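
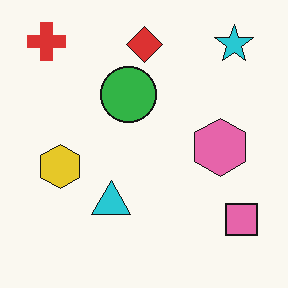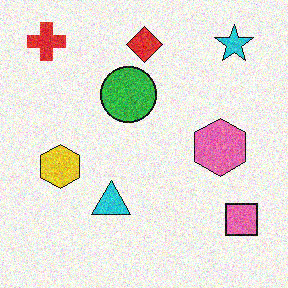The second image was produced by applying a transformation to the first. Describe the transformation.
Degraded with visible gaussian noise.

Random speckle covers the whole image, including the flat background.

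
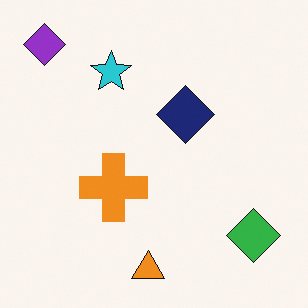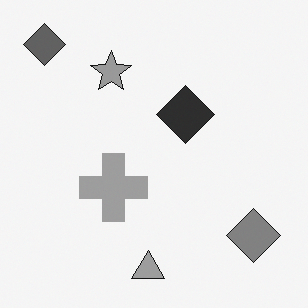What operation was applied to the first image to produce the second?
The second image is the first converted to grayscale.

All color is removed — every shape is now a shade of grey.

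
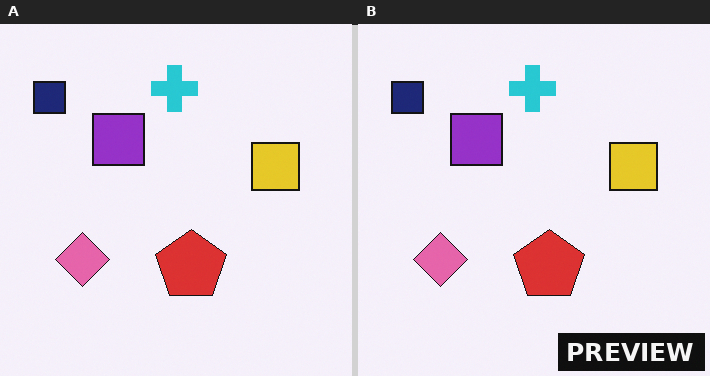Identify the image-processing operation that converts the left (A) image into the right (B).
The right (B) image is the left (A) watermarked with the text "PREVIEW" in the lower-right corner.

A dark label reading "PREVIEW" appears in the lower-right corner.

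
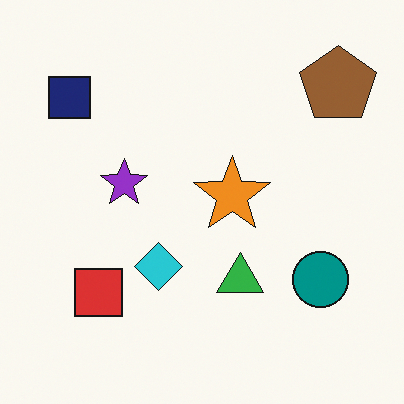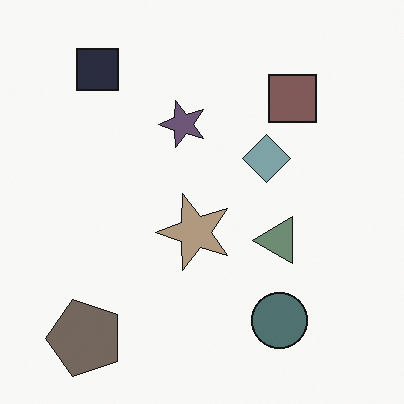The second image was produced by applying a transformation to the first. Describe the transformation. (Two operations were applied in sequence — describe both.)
Transposed (reflected across the top-left ↔ bottom-right diagonal), then made much more muted (saturation change).

Shapes have swapped their row and column positions — what was in the top-right is now in the bottom-left — a diagonal reflection. All colors are more muted and greyish — a global saturation change.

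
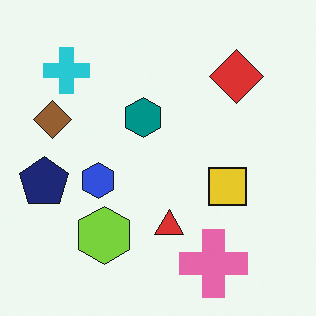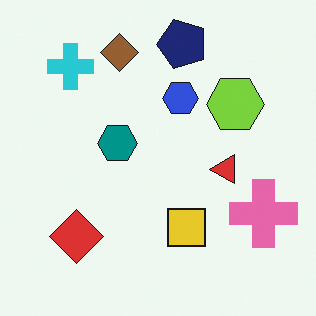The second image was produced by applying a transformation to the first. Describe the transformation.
The transformation is: transposed (reflected across the top-left ↔ bottom-right diagonal).

Shapes have swapped their row and column positions — what was in the top-right is now in the bottom-left — a diagonal reflection.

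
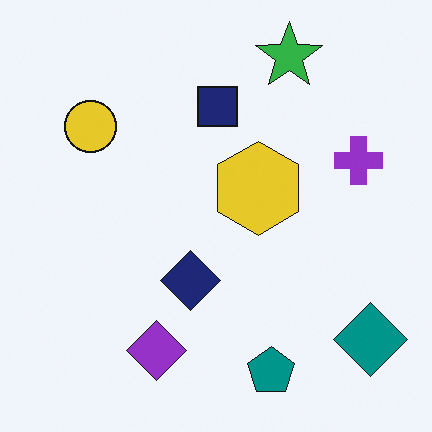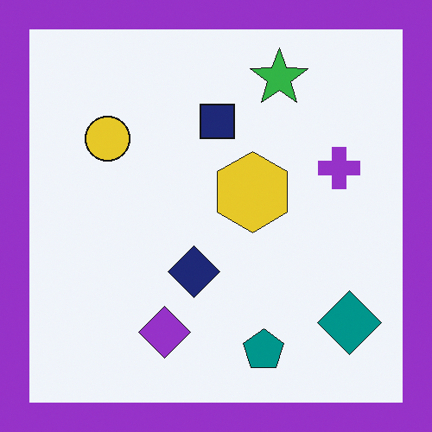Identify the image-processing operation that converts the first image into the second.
Framed with a purple border.

A solid purple frame runs around the edge of the second image, with the content slightly shrunk inside it.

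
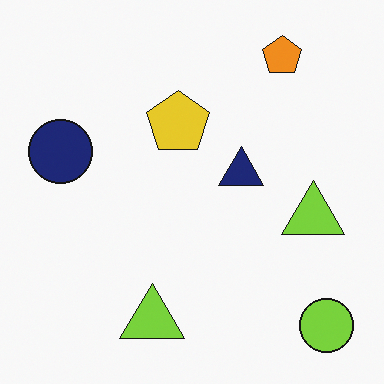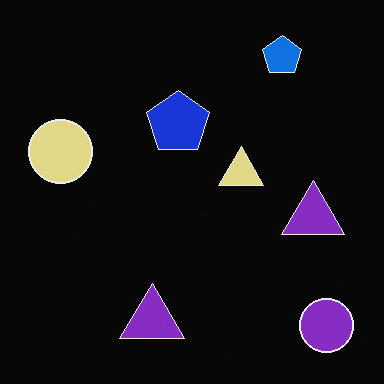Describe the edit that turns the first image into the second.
It was color-inverted (negative).

The light background has become dark and every shape's color is its complement — a photographic negative.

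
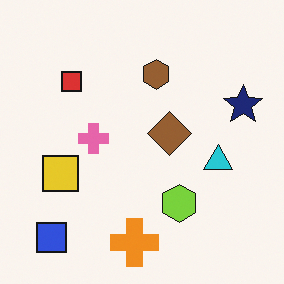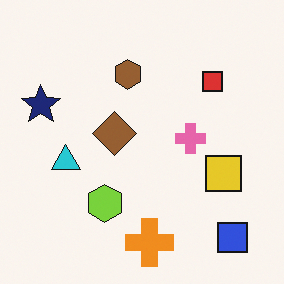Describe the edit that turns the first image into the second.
It was flipped horizontally (left ↔ right).

The navy star is in the right of the first image and the left of the second — shapes on opposite sides of the vertical midline have swapped in a mirror flip.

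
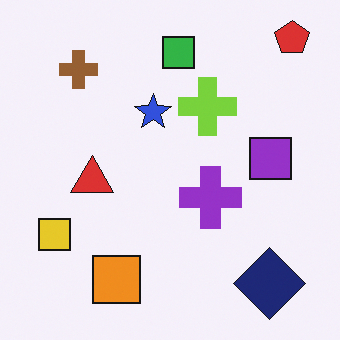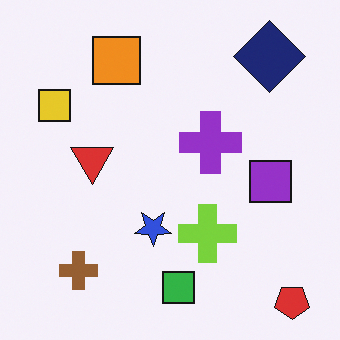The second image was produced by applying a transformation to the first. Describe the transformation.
It was flipped vertically (top ↔ bottom).

The red pentagon is in the top-right of the first image and the bottom-right of the second — shapes on opposite sides of the horizontal midline have swapped in a mirror flip.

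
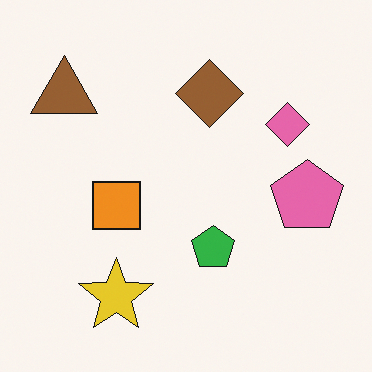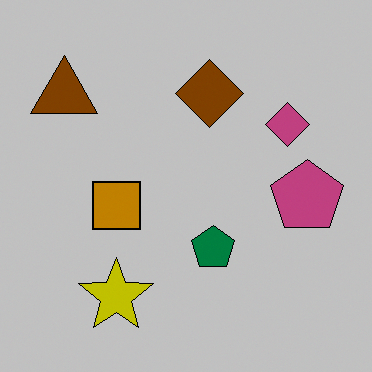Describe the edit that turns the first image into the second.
The transformation is: aggressively posterized.

Each flat color has snapped to a coarser quantized level — most visibly, the near-white background has dropped to a flat grey.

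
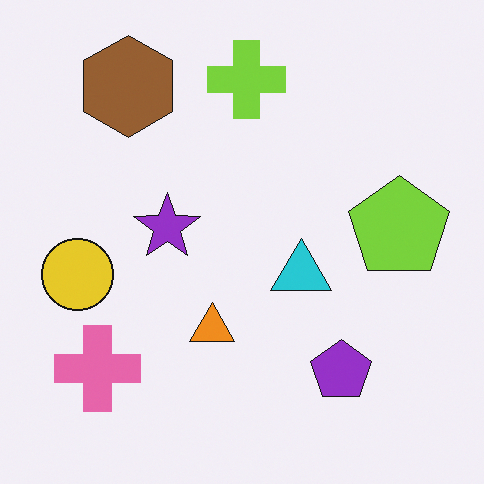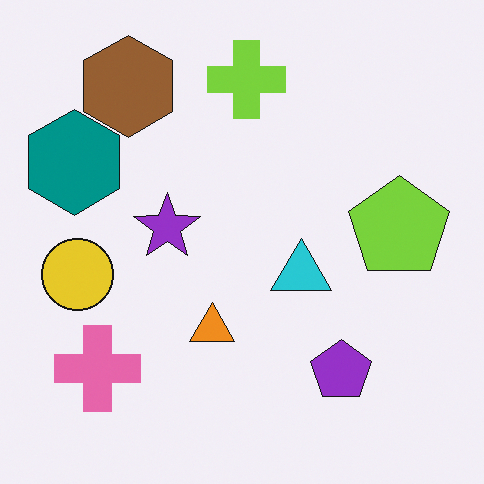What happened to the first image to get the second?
This is the original image overlaid with an additional teal hexagon.

A teal hexagon appears in the second image that is absent from the first.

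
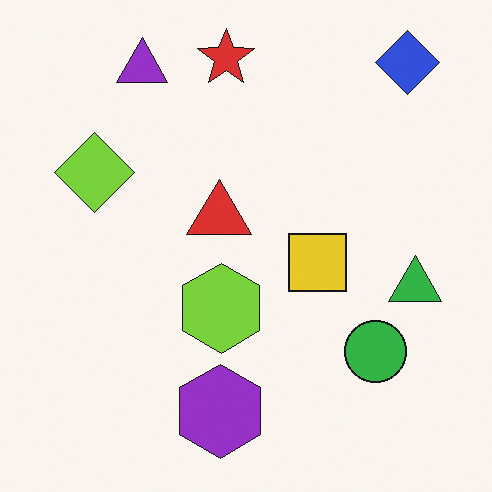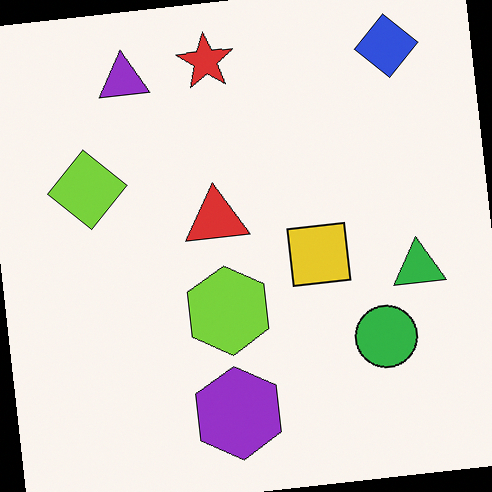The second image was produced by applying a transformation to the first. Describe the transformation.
This is the original image rotated counter-clockwise by a small amount.

Every shape is tilted by the same angle and the image corners show triangular fill wedges — a whole-image rotation by a non-right angle.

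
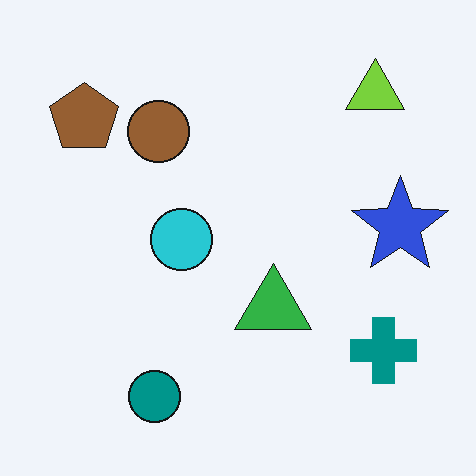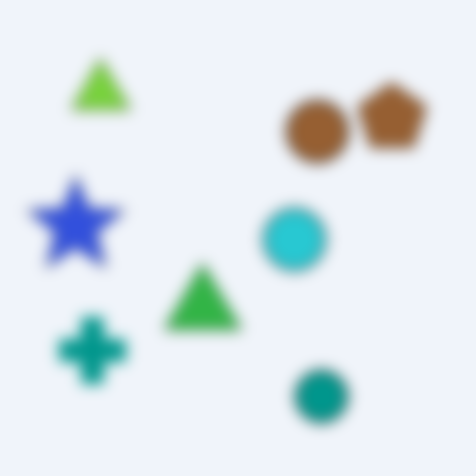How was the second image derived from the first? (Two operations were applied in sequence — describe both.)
This is the original image heavily blurred, then flipped horizontally (left ↔ right).

Shape edges and outlines are uniformly softened across the whole image. The blue star is in the right of the first image and the left of the second — shapes on opposite sides of the vertical midline have swapped in a mirror flip.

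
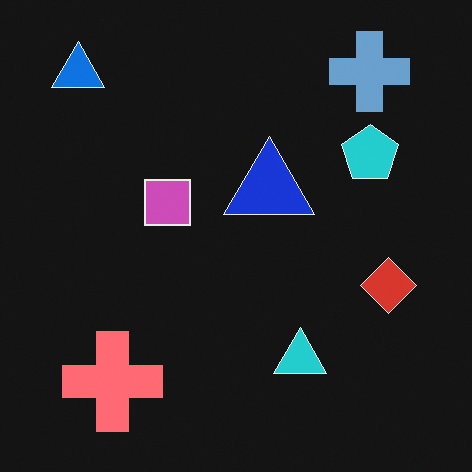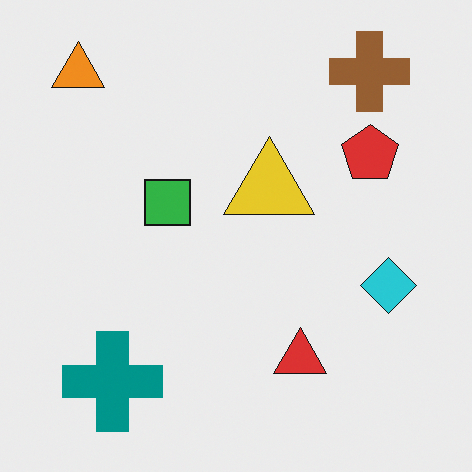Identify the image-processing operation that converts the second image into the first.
The transformation is: color-inverted (negative).

The light background has become dark and every shape's color is its complement — a photographic negative.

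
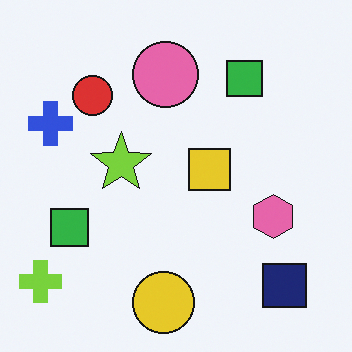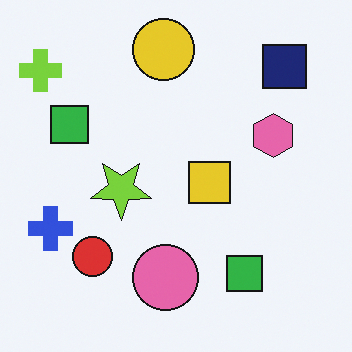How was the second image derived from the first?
This is the original image flipped vertically (top ↔ bottom).

The yellow circle is in the bottom of the first image and the top of the second — shapes on opposite sides of the horizontal midline have swapped in a mirror flip.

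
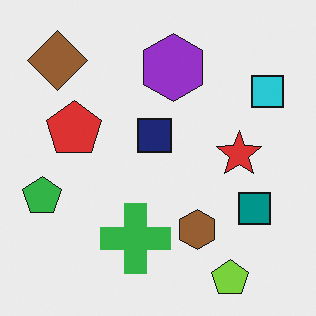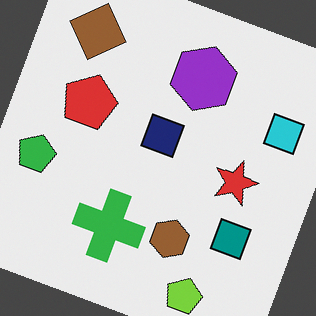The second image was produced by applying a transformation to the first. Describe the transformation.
The image was rotated clockwise by a moderate amount.

Every shape is tilted by the same angle and the image corners show triangular fill wedges — a whole-image rotation by a non-right angle.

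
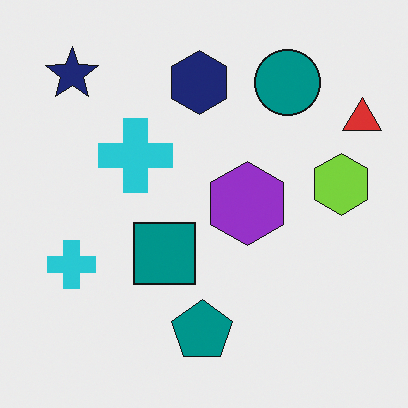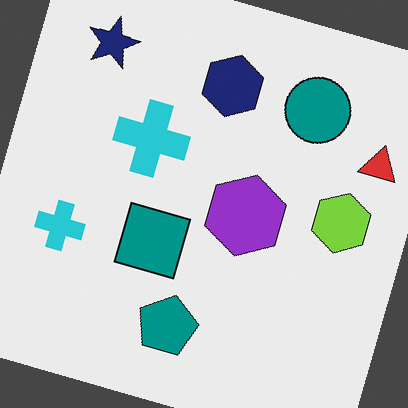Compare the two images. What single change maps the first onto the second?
This is the original image rotated clockwise by a moderate amount.

Every shape is tilted by the same angle and the image corners show triangular fill wedges — a whole-image rotation by a non-right angle.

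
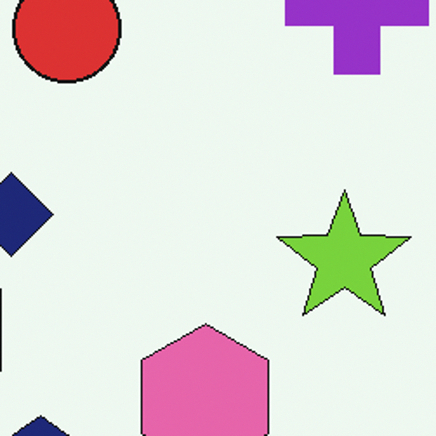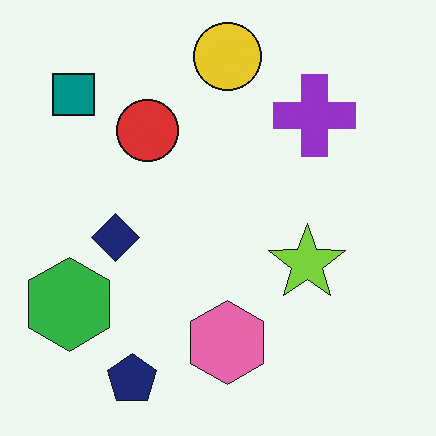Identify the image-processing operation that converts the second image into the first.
It was cropped tightly and scaled back up.

The visible shapes are larger and the field of view is narrower; shapes near the original edges may be partly or wholly outside the frame — a crop-and-rescale.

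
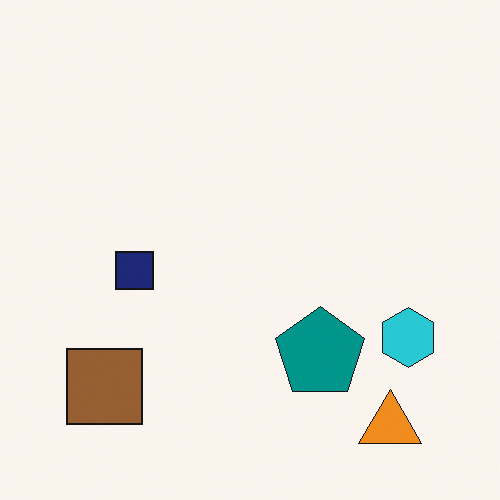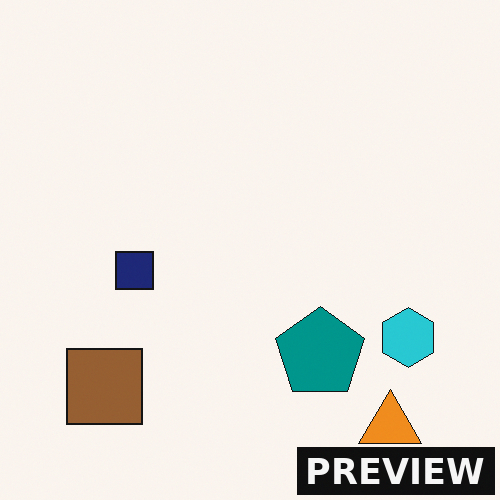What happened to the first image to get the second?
Watermarked with the text "PREVIEW" in the lower-right corner.

A dark label reading "PREVIEW" appears in the lower-right corner.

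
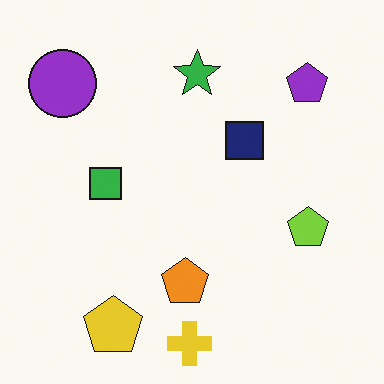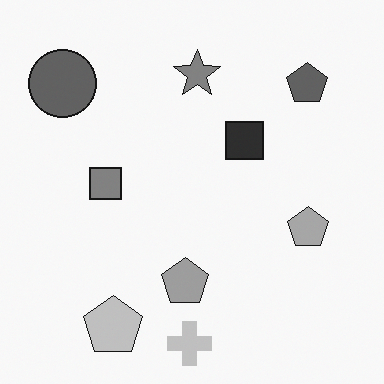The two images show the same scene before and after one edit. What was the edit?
It was converted to grayscale.

All color is removed — every shape is now a shade of grey.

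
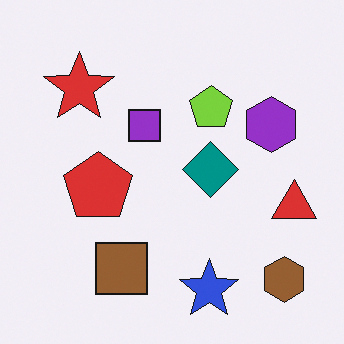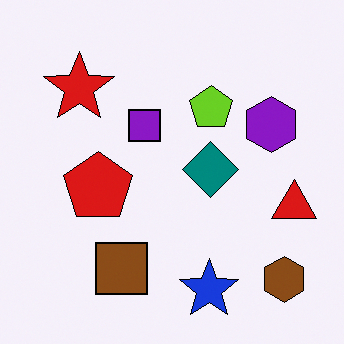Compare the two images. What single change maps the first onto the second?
Given slightly increased contrast.

Tones are pushed away from mid-grey across the whole image — a global contrast change.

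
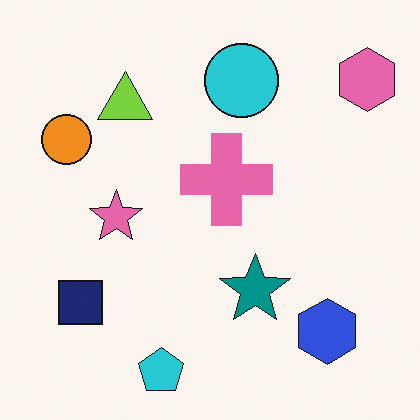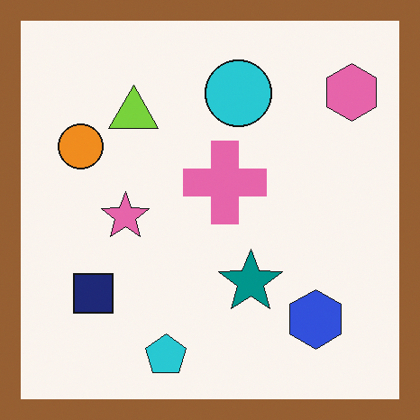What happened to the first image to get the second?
The second image is the first framed with a brown border.

A solid brown frame runs around the edge of the second image, with the content slightly shrunk inside it.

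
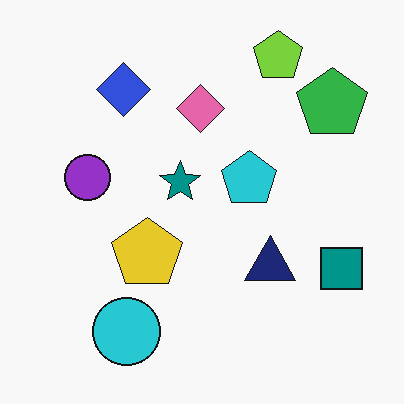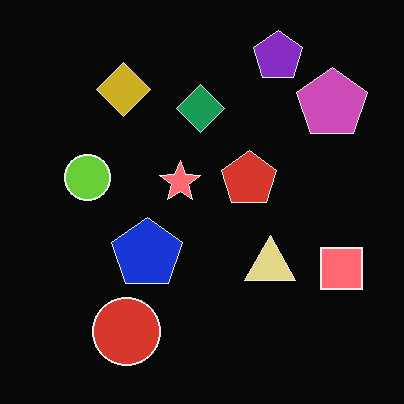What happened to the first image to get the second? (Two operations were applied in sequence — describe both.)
The image was JPEG-compressed with visible artifacts, then color-inverted (negative).

Blocky 8×8 compression artifacts appear around shape edges and the flat background shows ringing — characteristic JPEG degradation. The light background has become dark and every shape's color is its complement — a photographic negative.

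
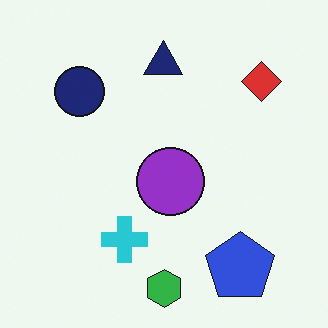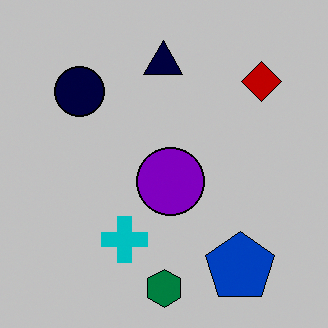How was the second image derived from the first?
This is the original image heavily posterized to just a handful of flat colors.

Each flat color has snapped to a coarser quantized level — most visibly, the near-white background has dropped to a flat grey.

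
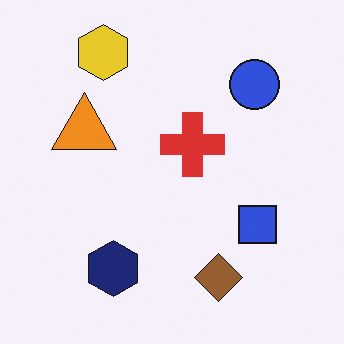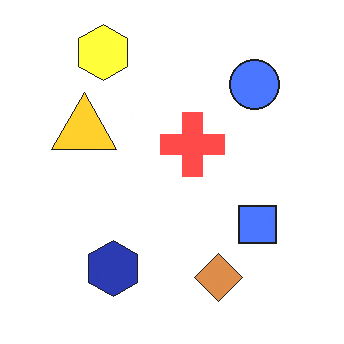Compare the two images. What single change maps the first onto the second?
The transformation is: noticeably brightened.

Every pixel — background and shapes alike — is uniformly brightened.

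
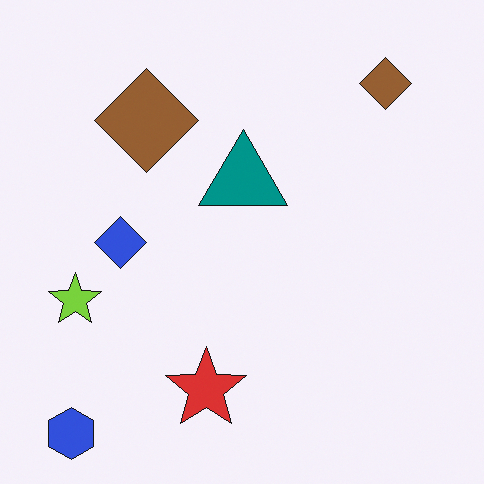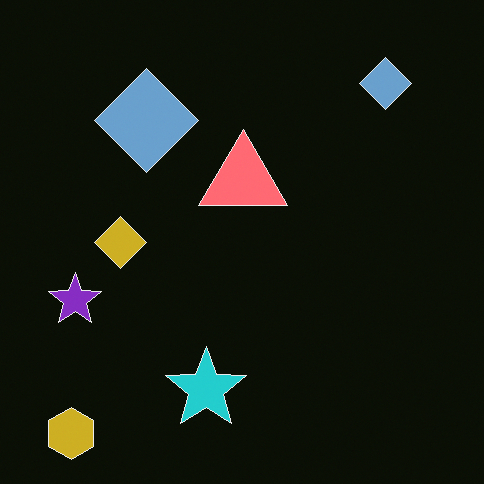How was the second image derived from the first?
The second image is the first color-inverted (negative).

The light background has become dark and every shape's color is its complement — a photographic negative.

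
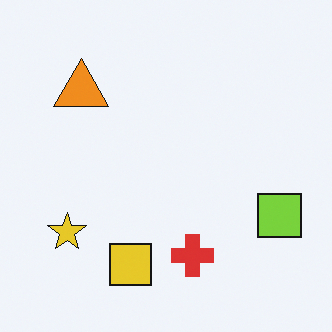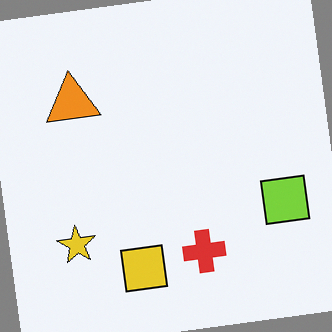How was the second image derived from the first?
The image was rotated counter-clockwise by a small amount.

Every shape is tilted by the same angle and the image corners show triangular fill wedges — a whole-image rotation by a non-right angle.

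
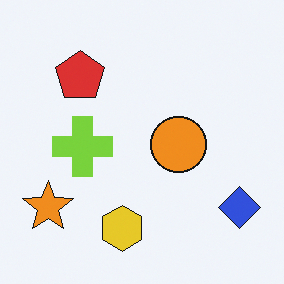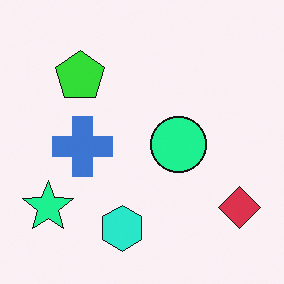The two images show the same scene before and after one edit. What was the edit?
Hue-shifted noticeably.

Every shape's color has rotated by the same amount around the hue wheel — a uniform hue shift.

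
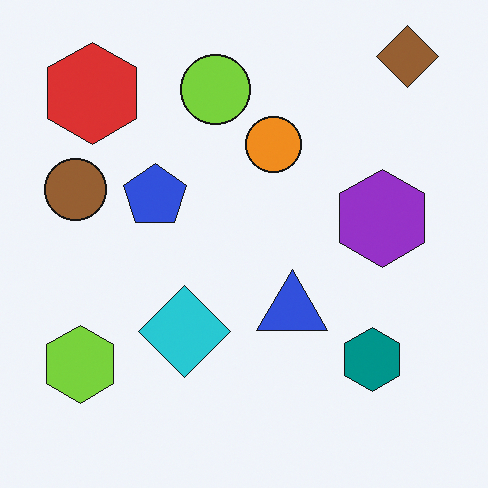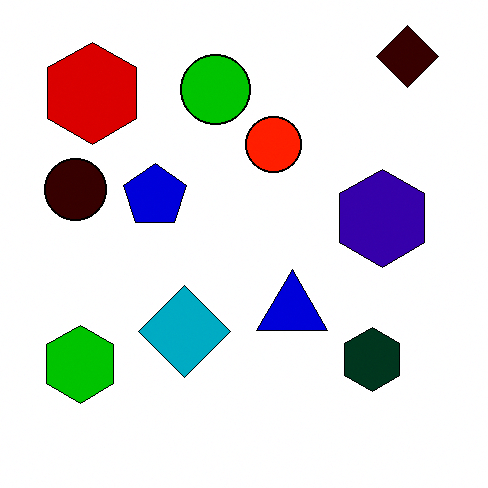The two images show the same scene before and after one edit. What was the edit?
This is the original image boosted in contrast.

Tones are pushed away from mid-grey across the whole image — a global contrast change.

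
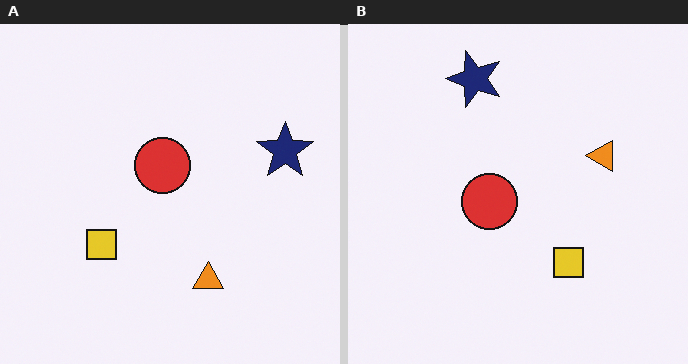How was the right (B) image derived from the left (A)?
The transformation is: rotated 90° counter-clockwise.

The navy star sits in the right of the left (A) image and the top of the right (B) — consistent with a whole-image 90° counter-clockwise rotation.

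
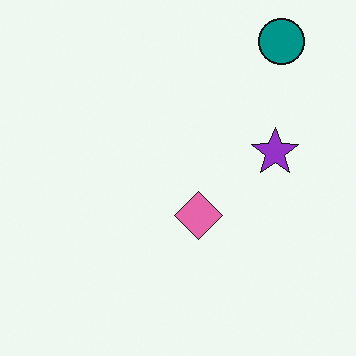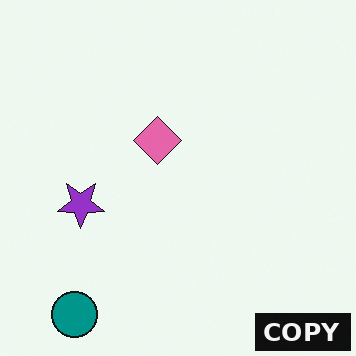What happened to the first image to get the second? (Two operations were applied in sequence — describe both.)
The second image is the first rotated 180°, then watermarked with the text "COPY" in the lower-right corner.

The teal circle sits in the top-right of the first image and the bottom-left of the second — consistent with a whole-image 180° rotation. A dark label reading "COPY" appears in the lower-right corner.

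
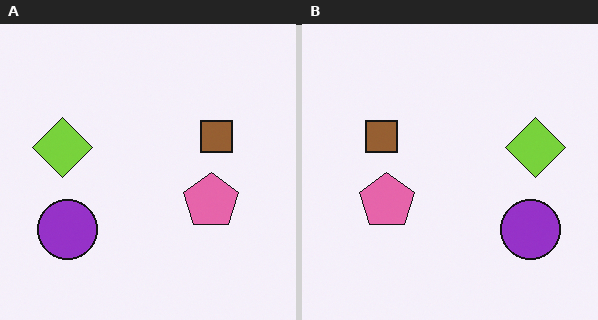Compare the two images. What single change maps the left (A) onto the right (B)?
The right (B) image is the left (A) flipped horizontally (left ↔ right).

The lime diamond is in the left of the left (A) image and the right of the right (B) — shapes on opposite sides of the vertical midline have swapped in a mirror flip.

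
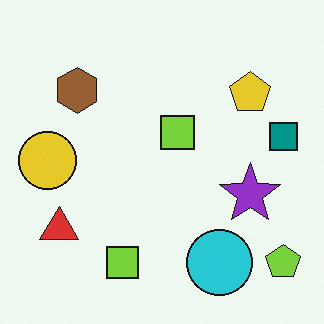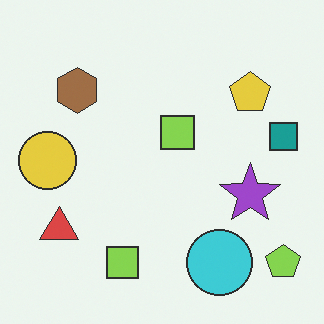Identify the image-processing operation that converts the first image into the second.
Given slightly reduced contrast.

Tones are pushed toward mid-grey across the whole image — a global contrast change.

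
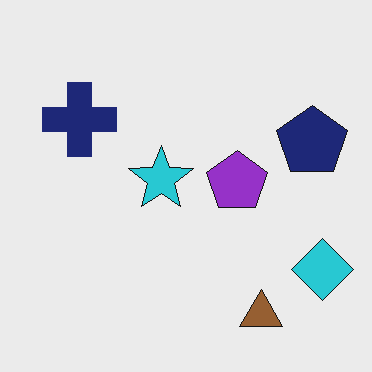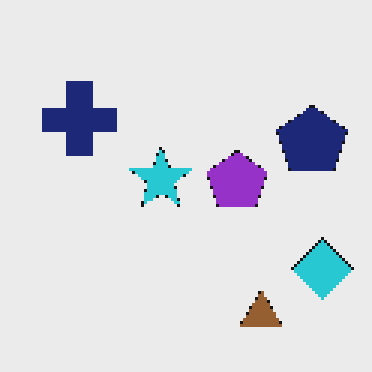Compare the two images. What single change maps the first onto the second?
This is the original image lightly pixelated (a mild mosaic effect).

Shapes are reduced to large square blocks; fine edges and outlines are lost — a downscale-then-upscale (mosaic) effect.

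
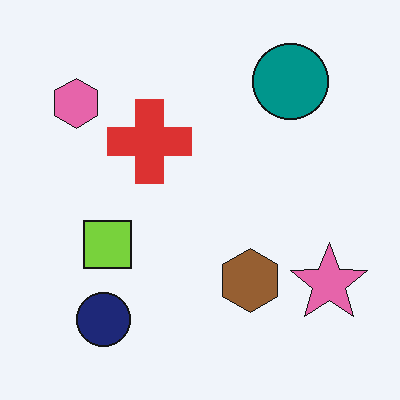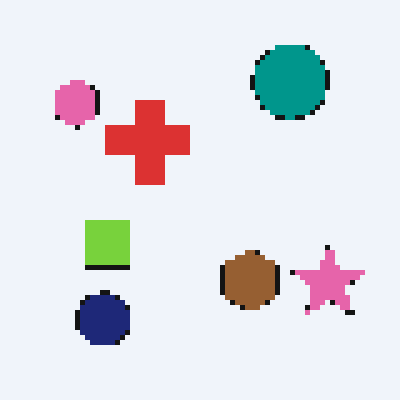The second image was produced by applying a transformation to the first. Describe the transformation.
The transformation is: lightly pixelated (a mild mosaic effect).

Shapes are reduced to large square blocks; fine edges and outlines are lost — a downscale-then-upscale (mosaic) effect.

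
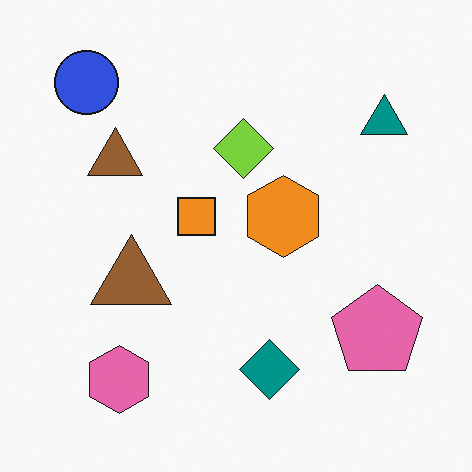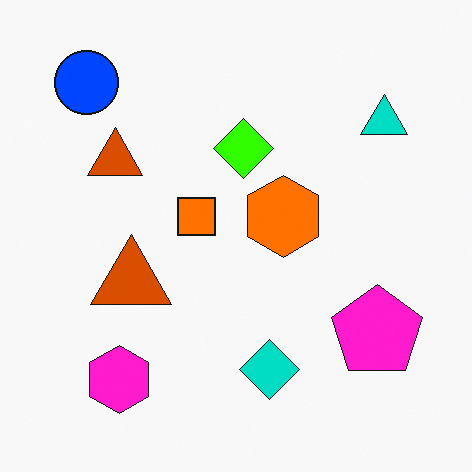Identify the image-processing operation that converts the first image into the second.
Made much more vivid (saturation change).

All colors are more vivid — a global saturation change.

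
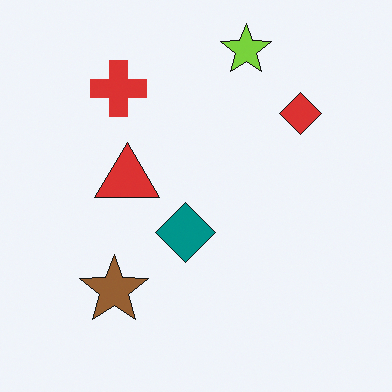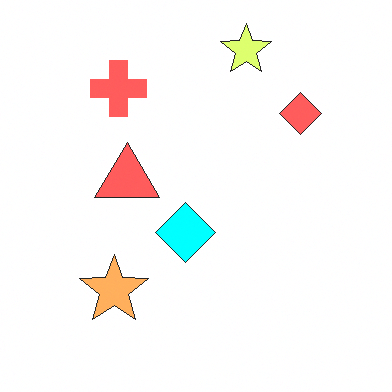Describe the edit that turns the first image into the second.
It was substantially brightened.

Every pixel — background and shapes alike — is uniformly brightened.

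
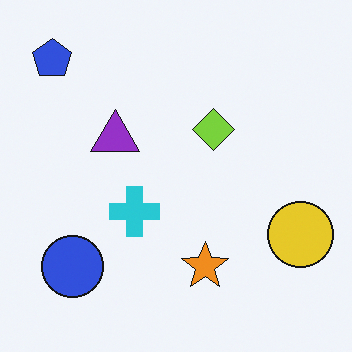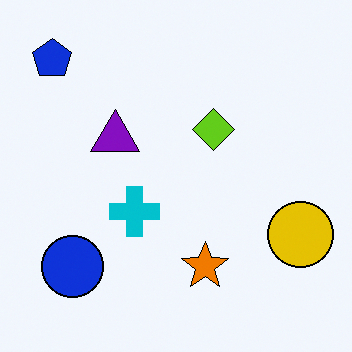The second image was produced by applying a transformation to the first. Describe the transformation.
It was given slightly increased contrast.

Tones are pushed away from mid-grey across the whole image — a global contrast change.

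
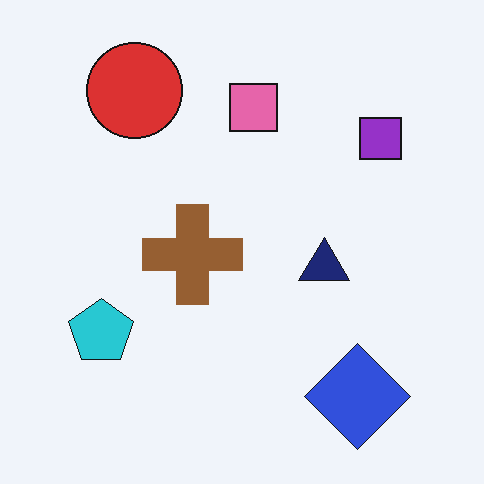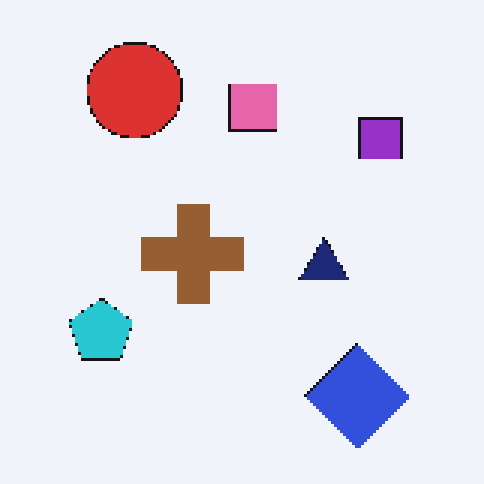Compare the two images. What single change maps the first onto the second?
It was lightly pixelated (a mild mosaic effect).

Shapes are reduced to large square blocks; fine edges and outlines are lost — a downscale-then-upscale (mosaic) effect.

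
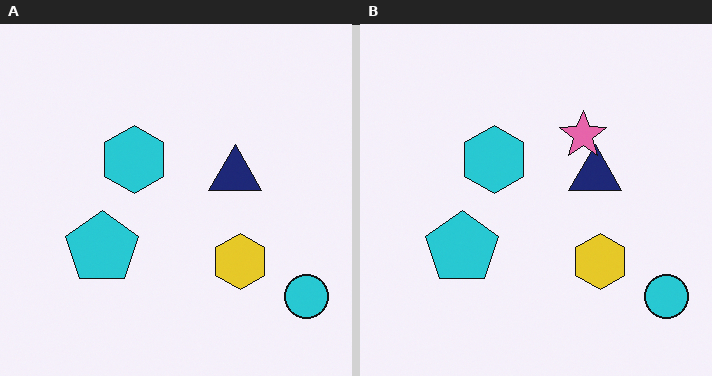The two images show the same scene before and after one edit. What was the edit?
It was overlaid with an additional pink star.

A pink star appears in the right (B) image that is absent from the left (A).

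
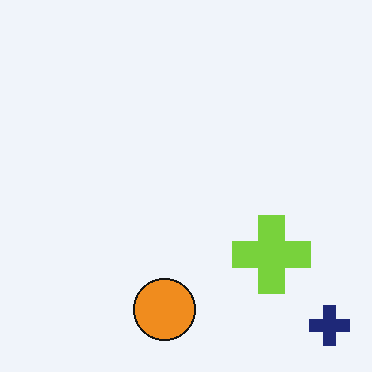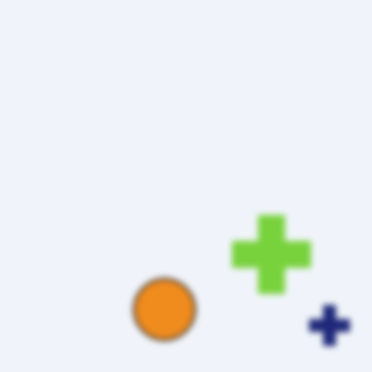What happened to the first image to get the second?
The image was noticeably gaussian-blurred.

Shape edges and outlines are uniformly softened across the whole image.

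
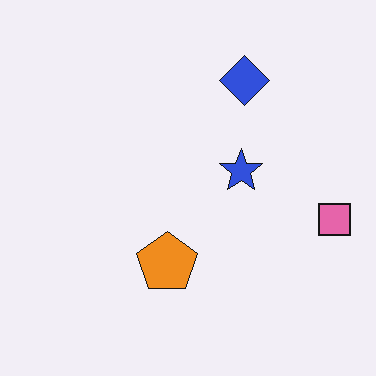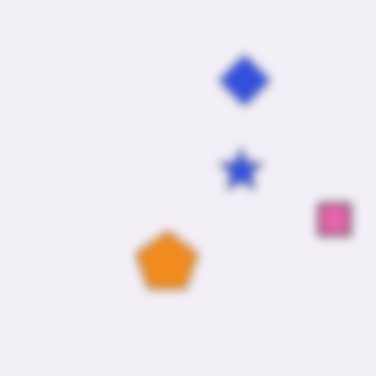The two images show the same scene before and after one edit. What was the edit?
The transformation is: noticeably gaussian-blurred.

Shape edges and outlines are uniformly softened across the whole image.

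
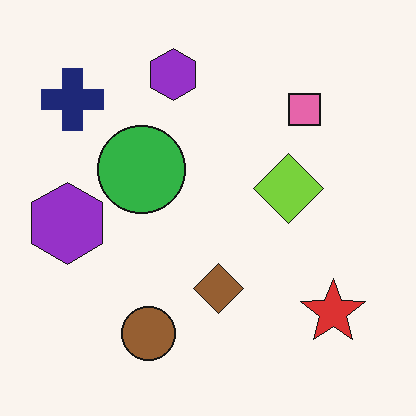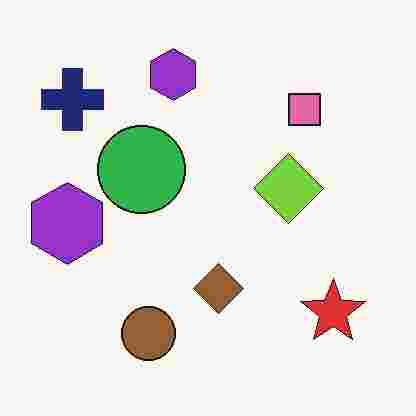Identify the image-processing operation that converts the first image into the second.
The second image is the first heavily JPEG-compressed with obvious blocking artifacts.

Blocky 8×8 compression artifacts appear around shape edges and the flat background shows ringing — characteristic JPEG degradation.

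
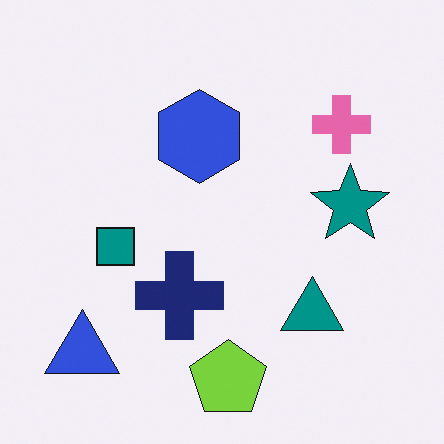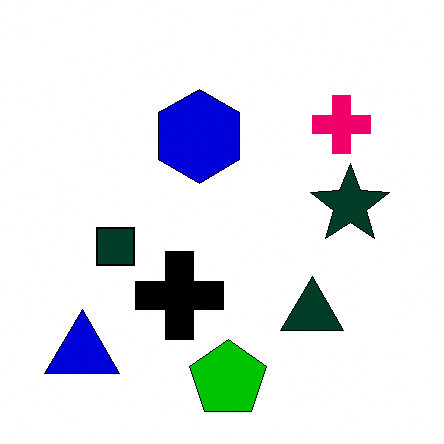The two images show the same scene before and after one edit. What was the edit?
This is the original image given much higher contrast.

Tones are pushed away from mid-grey across the whole image — a global contrast change.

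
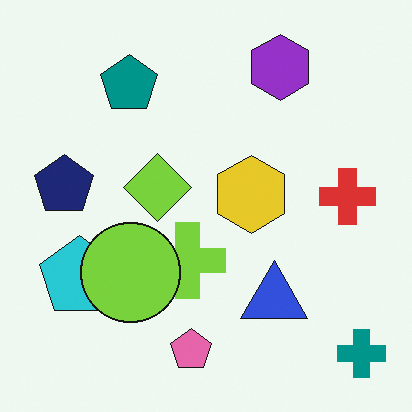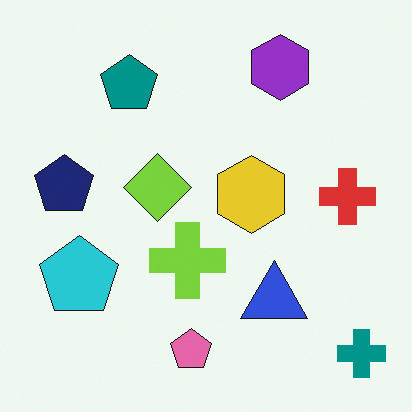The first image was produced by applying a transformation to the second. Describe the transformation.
The first image is the second overlaid with an additional lime circle.

A lime circle appears in the first image that is absent from the second.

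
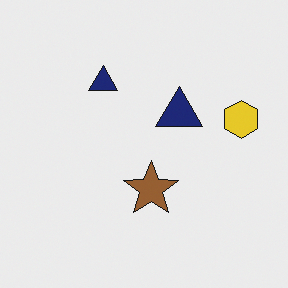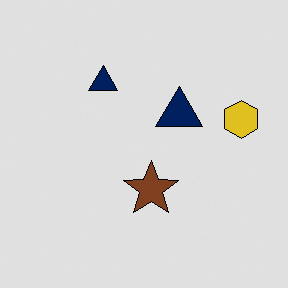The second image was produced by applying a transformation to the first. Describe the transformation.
Posterized to a reduced palette.

Each flat color has snapped to a coarser quantized level — most visibly, the near-white background has dropped to a flat grey.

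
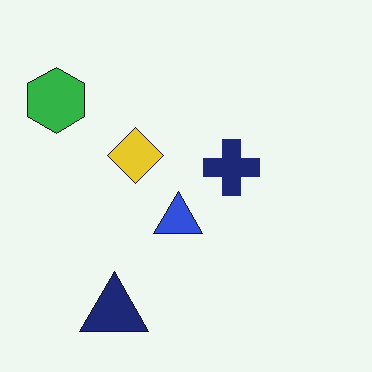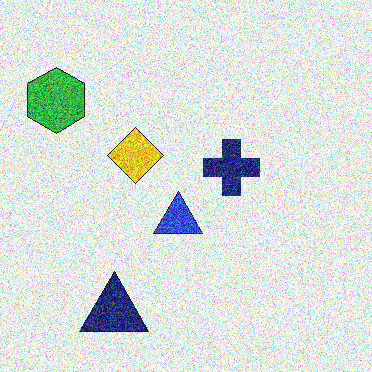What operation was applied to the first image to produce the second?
The second image is the first degraded with a thick layer of grain.

Random speckle covers the whole image, including the flat background.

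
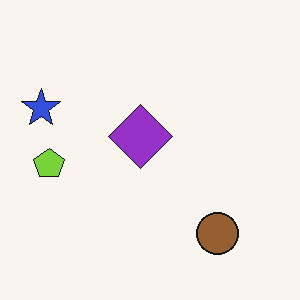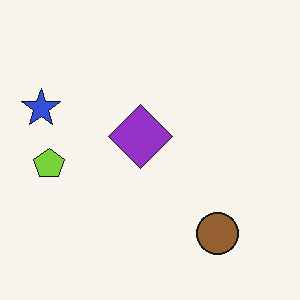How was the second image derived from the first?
It was given moderate JPEG compression.

Blocky 8×8 compression artifacts appear around shape edges and the flat background shows ringing — characteristic JPEG degradation.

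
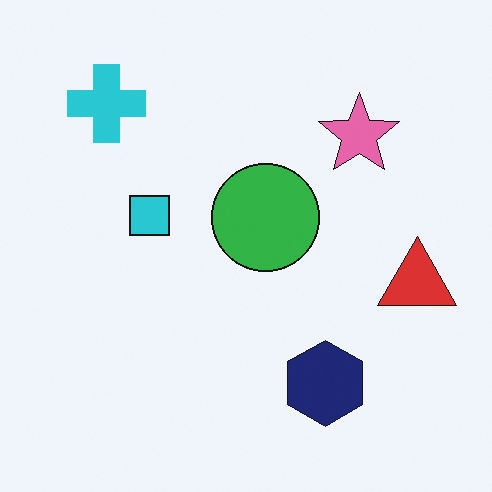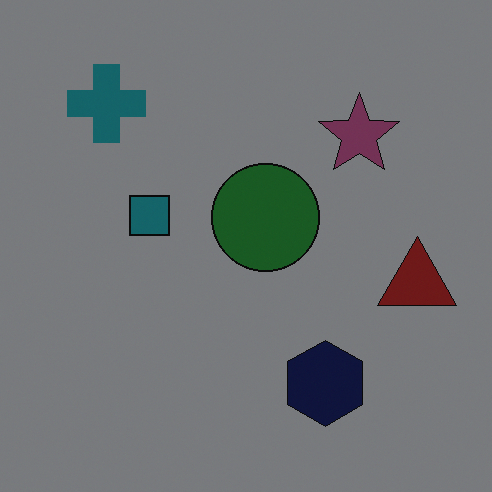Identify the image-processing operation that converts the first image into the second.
The second image is the first darkened a lot.

Every pixel — background and shapes alike — is uniformly darkened.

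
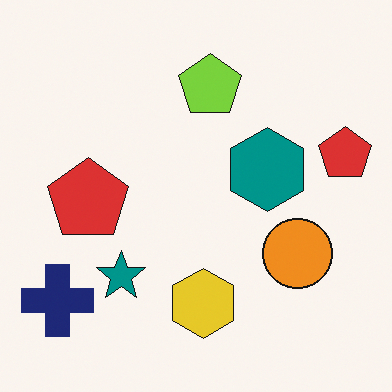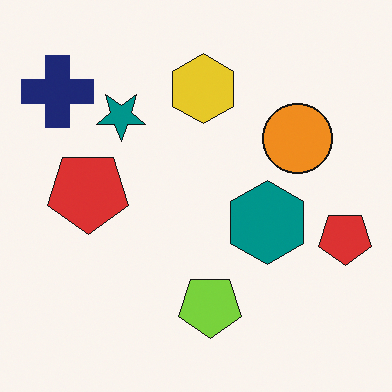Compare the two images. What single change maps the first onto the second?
This is the original image flipped vertically (top ↔ bottom).

The lime pentagon is in the top of the first image and the bottom of the second — shapes on opposite sides of the horizontal midline have swapped in a mirror flip.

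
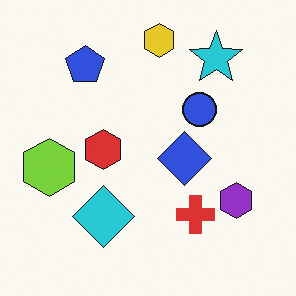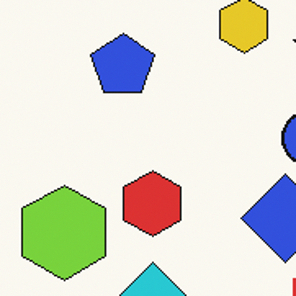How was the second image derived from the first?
The second image is the first cropped to a noticeably smaller region and rescaled.

The visible shapes are larger and the field of view is narrower; shapes near the original edges may be partly or wholly outside the frame — a crop-and-rescale.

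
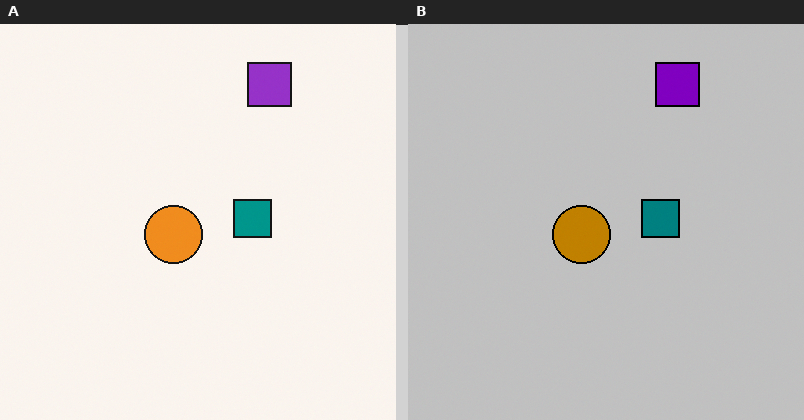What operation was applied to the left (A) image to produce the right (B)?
The transformation is: aggressively posterized.

Each flat color has snapped to a coarser quantized level — most visibly, the near-white background has dropped to a flat grey.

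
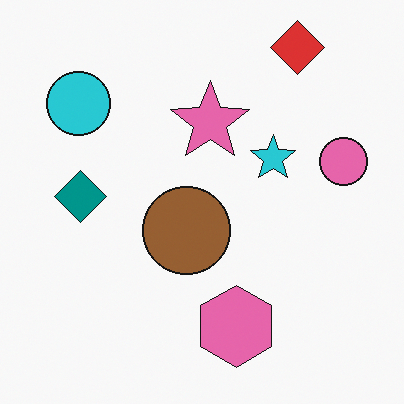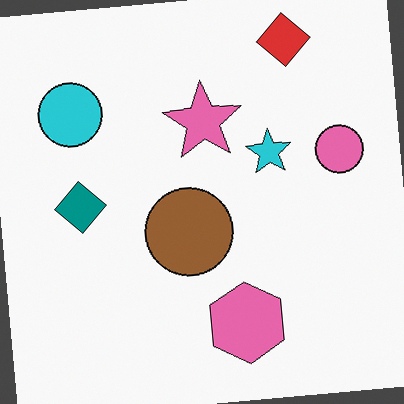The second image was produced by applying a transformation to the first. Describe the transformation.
The second image is the first rotated counter-clockwise by a slight angle.

Every shape is tilted by the same angle and the image corners show triangular fill wedges — a whole-image rotation by a non-right angle.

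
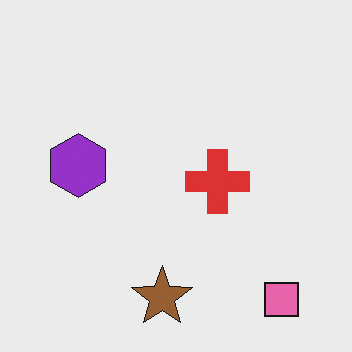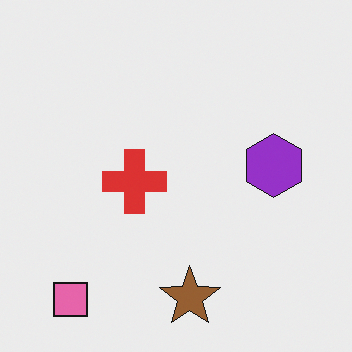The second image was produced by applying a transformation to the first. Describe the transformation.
It was flipped horizontally (left ↔ right).

The pink square is in the bottom-right of the first image and the bottom-left of the second — shapes on opposite sides of the vertical midline have swapped in a mirror flip.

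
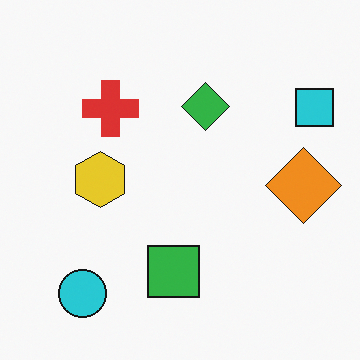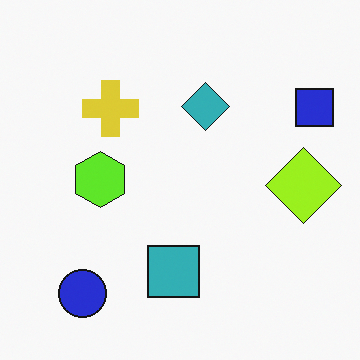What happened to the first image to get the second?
It was hue-shifted by a small amount.

Every shape's color has rotated by the same amount around the hue wheel — a uniform hue shift.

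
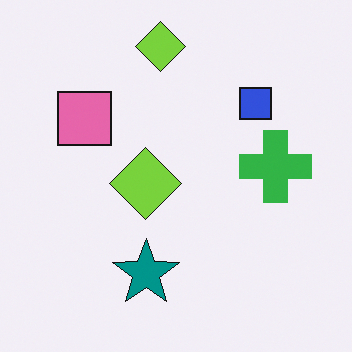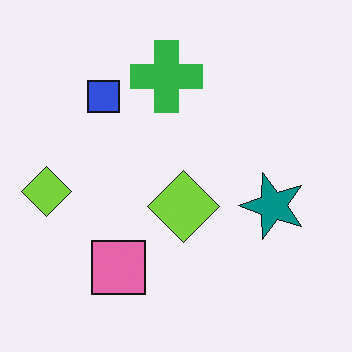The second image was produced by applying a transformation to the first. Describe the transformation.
This is the original image rotated 90° counter-clockwise.

The pink square sits in the left of the first image and the bottom of the second — consistent with a whole-image 90° counter-clockwise rotation.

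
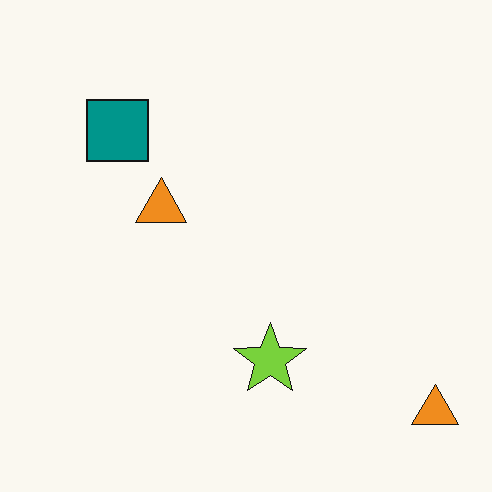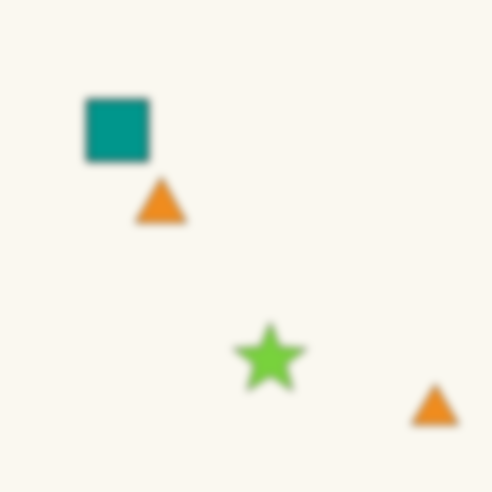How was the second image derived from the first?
The transformation is: noticeably gaussian-blurred.

Shape edges and outlines are uniformly softened across the whole image.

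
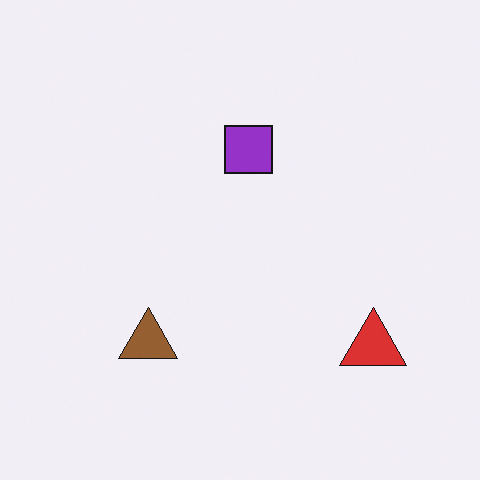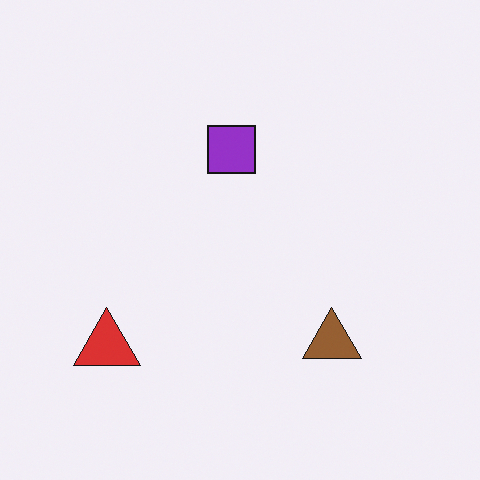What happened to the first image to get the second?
This is the original image flipped horizontally (left ↔ right).

The red triangle is in the bottom-right of the first image and the bottom-left of the second — shapes on opposite sides of the vertical midline have swapped in a mirror flip.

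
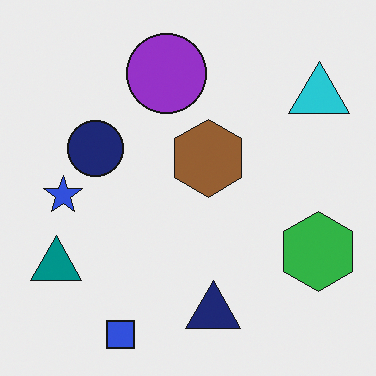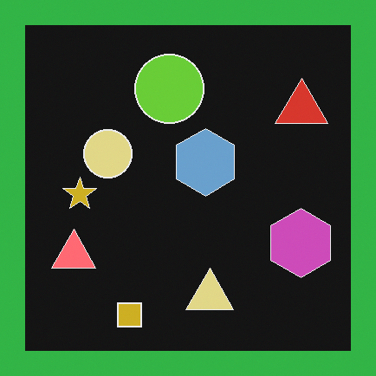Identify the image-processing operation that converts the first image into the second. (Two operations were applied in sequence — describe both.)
This is the original image color-inverted (negative), then framed with a green border.

The light background has become dark and every shape's color is its complement — a photographic negative. A solid green frame runs around the edge of the second image, with the content slightly shrunk inside it.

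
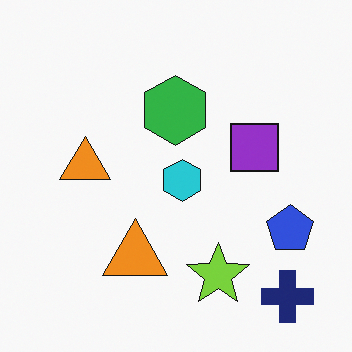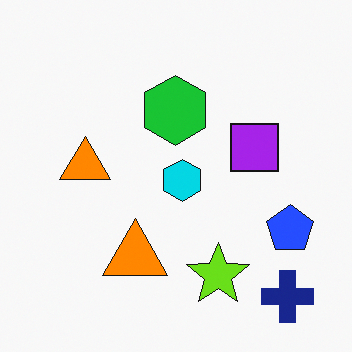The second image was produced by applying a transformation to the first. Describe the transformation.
It was slightly oversaturated.

All colors are more vivid — a global saturation change.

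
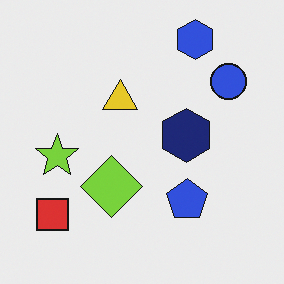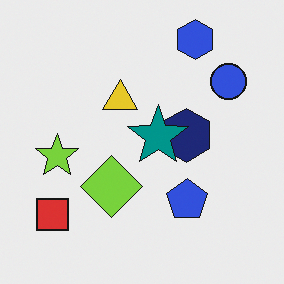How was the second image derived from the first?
The second image is the first overlaid with an additional teal star.

A teal star appears in the second image that is absent from the first.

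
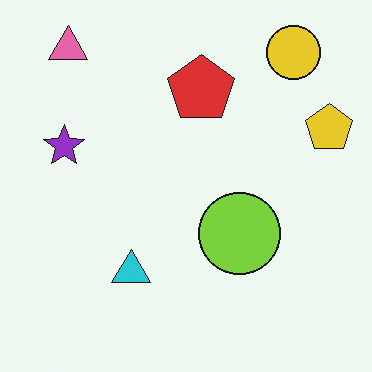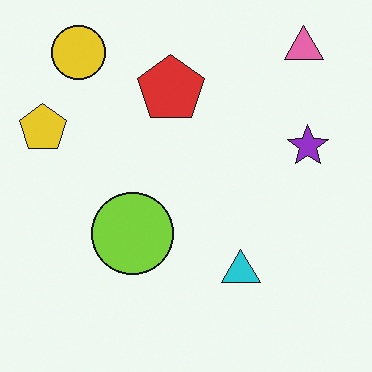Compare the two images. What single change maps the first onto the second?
This is the original image flipped horizontally (left ↔ right).

The yellow pentagon is in the right of the first image and the left of the second — shapes on opposite sides of the vertical midline have swapped in a mirror flip.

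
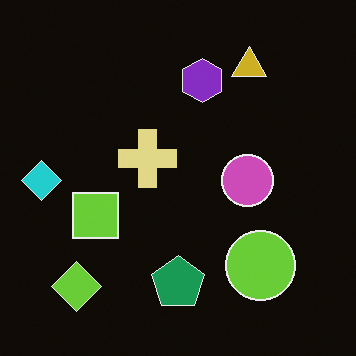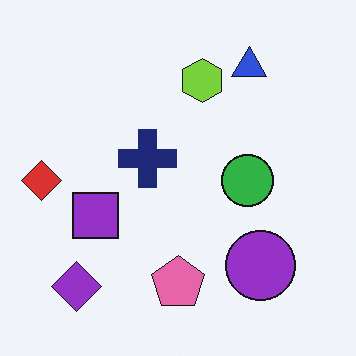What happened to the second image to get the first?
The transformation is: color-inverted (negative).

The light background has become dark and every shape's color is its complement — a photographic negative.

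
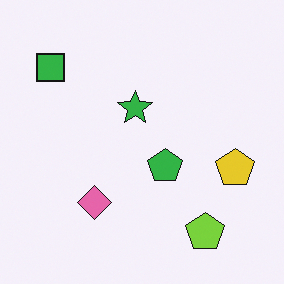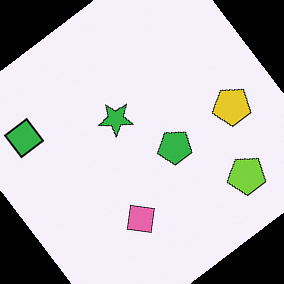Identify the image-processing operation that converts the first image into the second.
The image was rotated counter-clockwise by a large amount — several tens of degrees.

Every shape is tilted by the same angle and the image corners show triangular fill wedges — a whole-image rotation by a non-right angle.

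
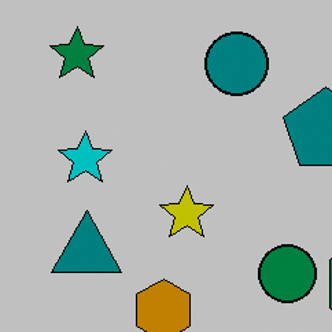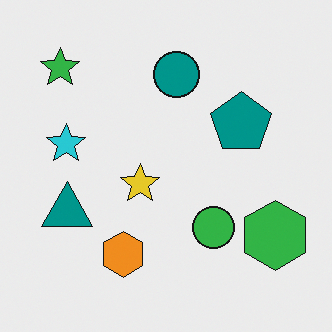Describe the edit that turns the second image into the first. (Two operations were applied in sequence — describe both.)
The image was aggressively posterized, then cropped slightly and scaled back up.

Each flat color has snapped to a coarser quantized level — most visibly, the near-white background has dropped to a flat grey. The visible shapes are larger and the field of view is narrower; shapes near the original edges may be partly or wholly outside the frame — a crop-and-rescale.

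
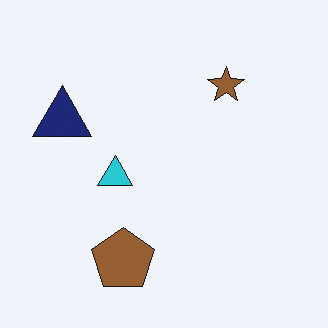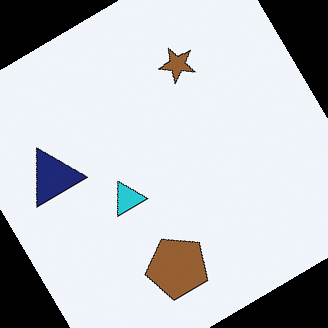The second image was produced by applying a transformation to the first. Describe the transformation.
The second image is the first rotated counter-clockwise by a large amount — several tens of degrees.

Every shape is tilted by the same angle and the image corners show triangular fill wedges — a whole-image rotation by a non-right angle.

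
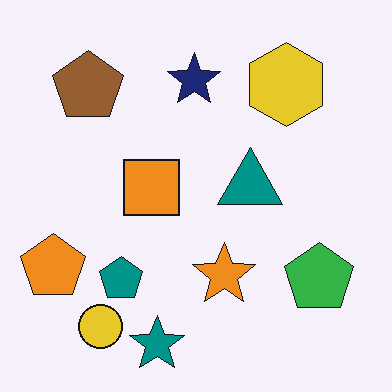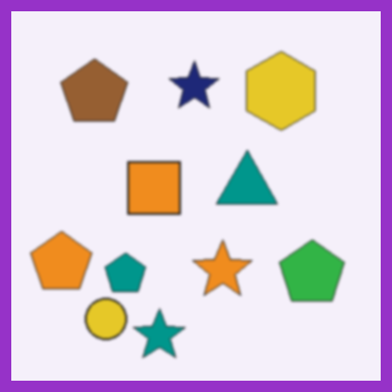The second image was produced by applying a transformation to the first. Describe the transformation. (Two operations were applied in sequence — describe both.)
The transformation is: given a subtle gaussian blur, then framed with a purple border.

Shape edges and outlines are uniformly softened across the whole image. A solid purple frame runs around the edge of the second image, with the content slightly shrunk inside it.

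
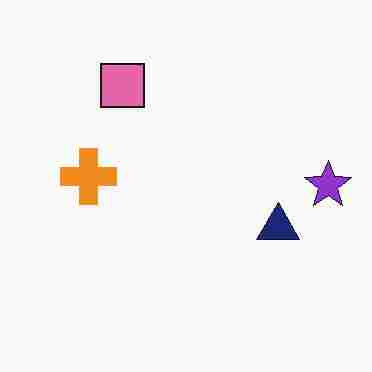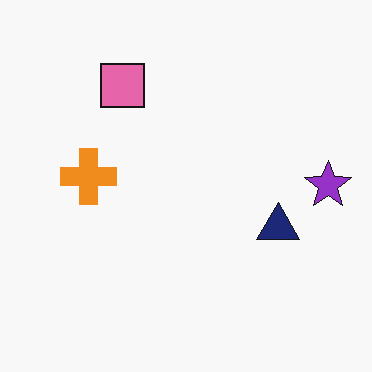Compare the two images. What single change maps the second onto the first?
The first image is the second degraded with heavy JPEG compression.

Blocky 8×8 compression artifacts appear around shape edges and the flat background shows ringing — characteristic JPEG degradation.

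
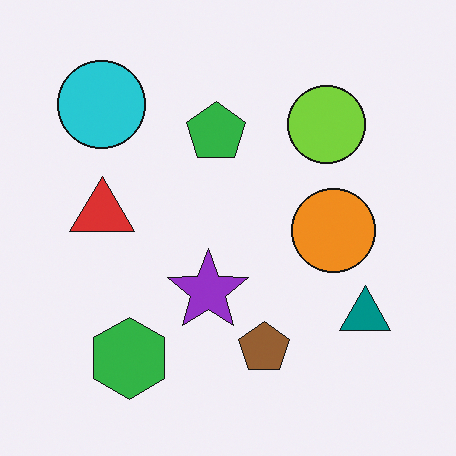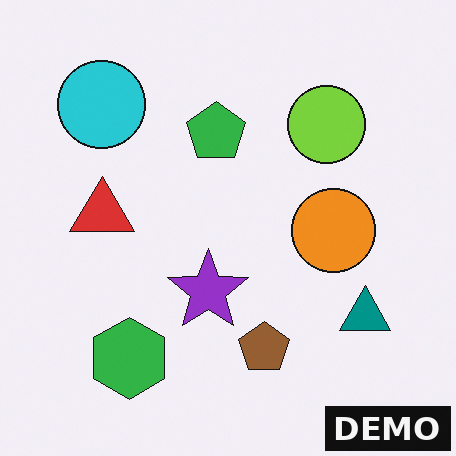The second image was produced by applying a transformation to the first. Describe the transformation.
This is the original image watermarked with the text "DEMO" in the lower-right corner.

A dark label reading "DEMO" appears in the lower-right corner.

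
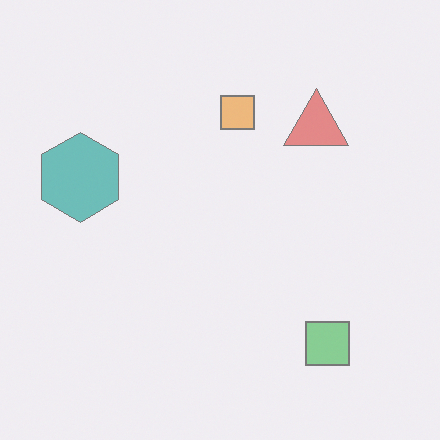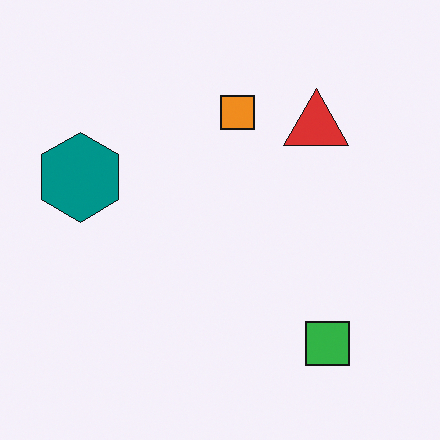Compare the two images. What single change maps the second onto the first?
It was washed out (contrast reduced).

Tones are pushed toward mid-grey across the whole image — a global contrast change.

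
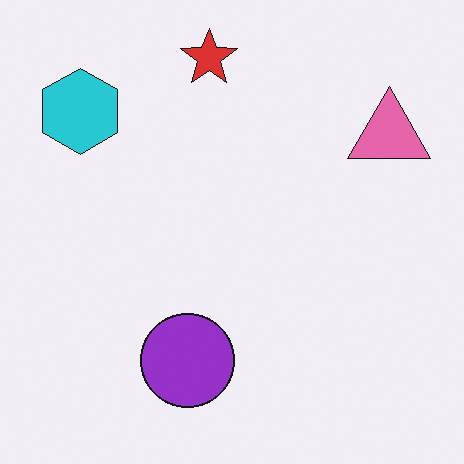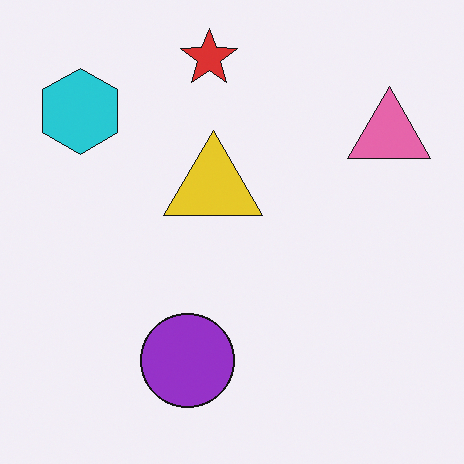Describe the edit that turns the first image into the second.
The image was overlaid with an additional yellow triangle.

A yellow triangle appears in the second image that is absent from the first.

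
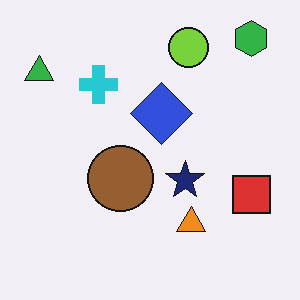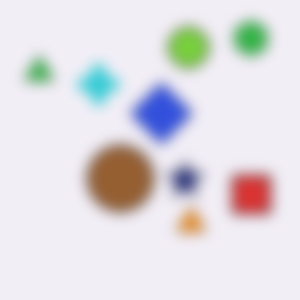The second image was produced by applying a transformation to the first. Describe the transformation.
The transformation is: heavily blurred.

Shape edges and outlines are uniformly softened across the whole image.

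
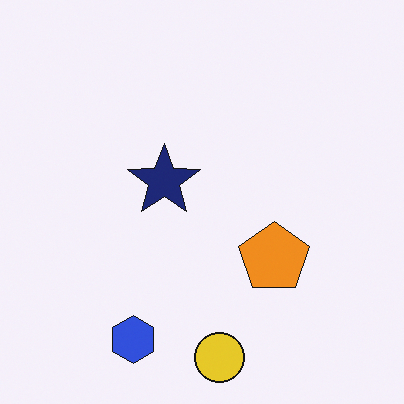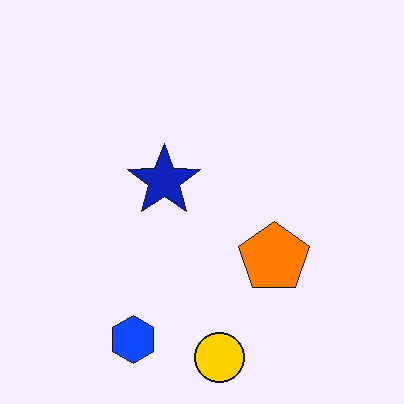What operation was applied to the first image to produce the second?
The image was made much more vivid (saturation change).

All colors are more vivid — a global saturation change.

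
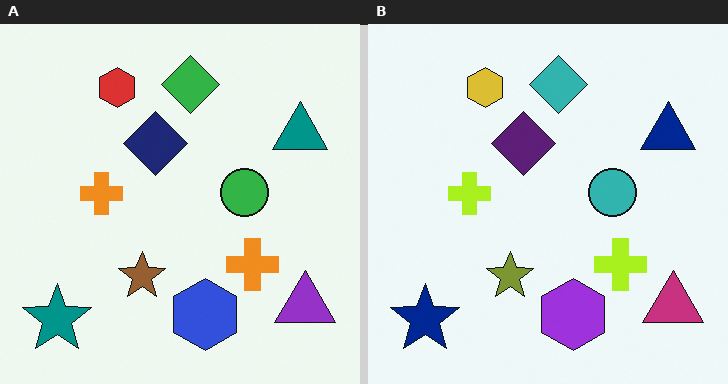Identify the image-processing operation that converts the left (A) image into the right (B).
The right (B) image is the left (A) hue-shifted slightly.

Every shape's color has rotated by the same amount around the hue wheel — a uniform hue shift.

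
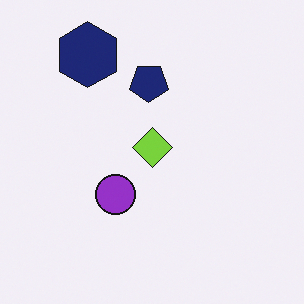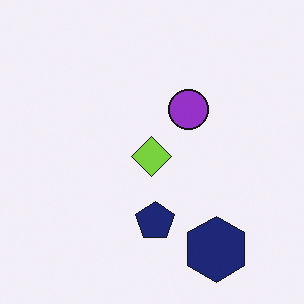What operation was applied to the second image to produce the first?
It was rotated 180°.

The navy hexagon sits in the bottom-right of the second image and the top-left of the first — consistent with a whole-image 180° rotation.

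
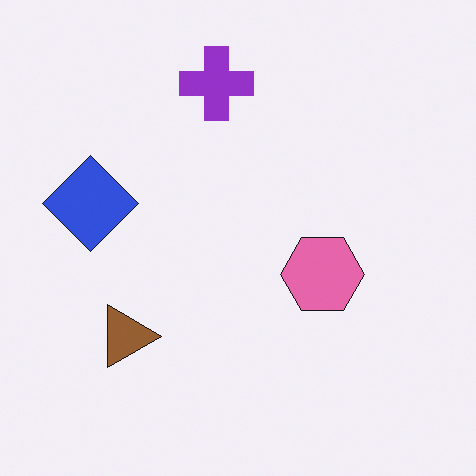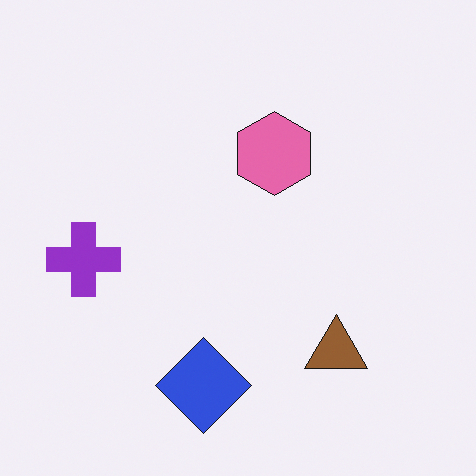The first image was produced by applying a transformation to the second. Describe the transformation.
It was rotated 90° clockwise.

The purple cross sits in the left of the second image and the top of the first — consistent with a whole-image 90° clockwise rotation.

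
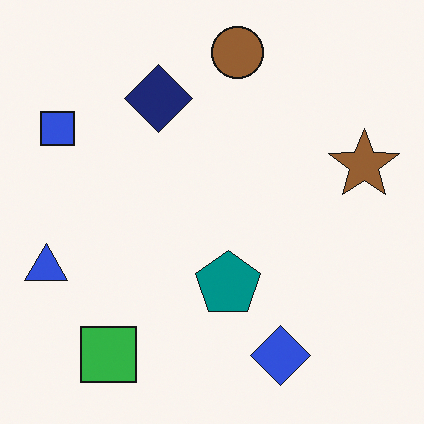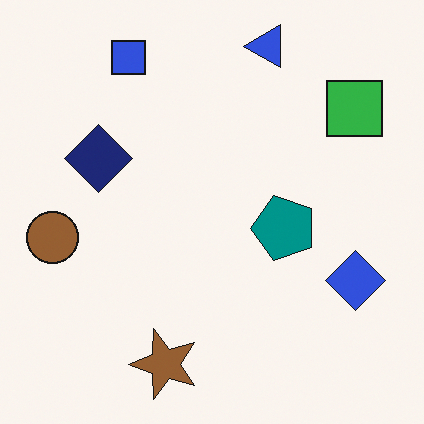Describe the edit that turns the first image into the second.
Transposed (reflected across the top-left ↔ bottom-right diagonal).

Shapes have swapped their row and column positions — what was in the top-right is now in the bottom-left — a diagonal reflection.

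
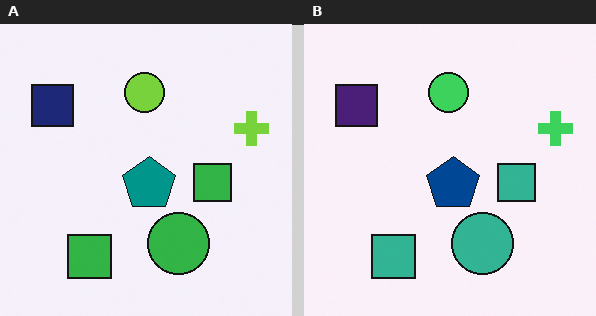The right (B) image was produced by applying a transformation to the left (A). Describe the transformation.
The right (B) image is the left (A) hue-shifted by a small amount.

Every shape's color has rotated by the same amount around the hue wheel — a uniform hue shift.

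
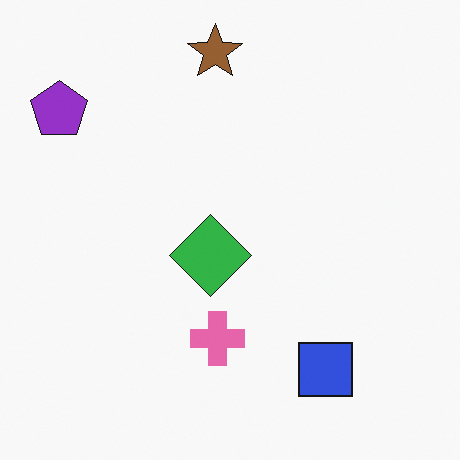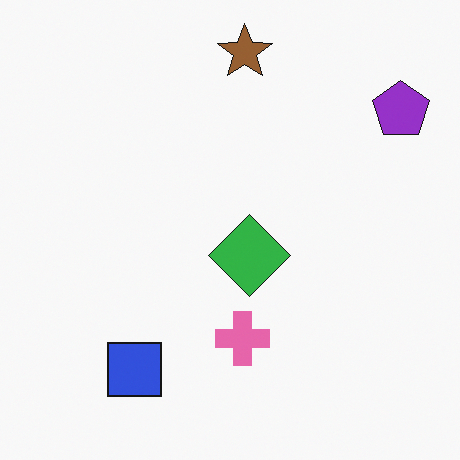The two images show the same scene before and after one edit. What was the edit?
The image was flipped horizontally (left ↔ right).

The purple pentagon is in the top-left of the first image and the top-right of the second — shapes on opposite sides of the vertical midline have swapped in a mirror flip.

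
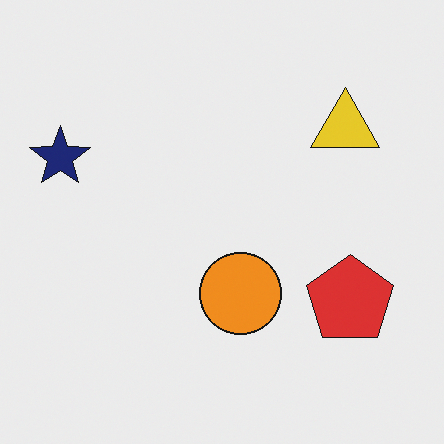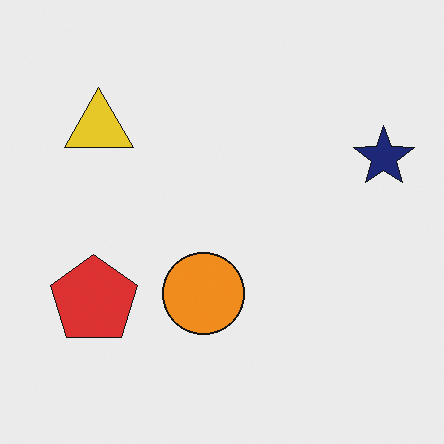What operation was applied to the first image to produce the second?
The image was flipped horizontally (left ↔ right).

The navy star is in the left of the first image and the right of the second — shapes on opposite sides of the vertical midline have swapped in a mirror flip.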